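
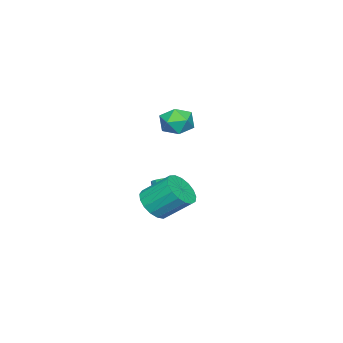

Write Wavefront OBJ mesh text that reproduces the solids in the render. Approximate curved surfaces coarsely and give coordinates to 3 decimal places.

v 3.28 2.198 -0.428
v 3.681 1.674 0.269
v 3.422 2.957 1.384
v 3.02 3.482 0.688
v 4.034 1.904 0.087
v 3.775 3.187 1.202
v 4.215 2.201 -0.213
v 3.956 3.484 0.902
v 4.182 2.498 -0.563
v 3.923 3.781 0.553
v 3.941 2.726 -0.881
v 3.682 4.009 0.235
v 3.55 2.833 -1.095
v 3.29 4.116 0.02
v 3.096 2.795 -1.157
v 2.837 4.078 -0.041
v 2.684 2.62 -1.052
v 2.425 3.904 0.064
v 2.409 2.349 -0.803
v 2.15 3.632 0.312
v 2.333 2.043 -0.469
v 2.074 3.326 0.647
v 2.474 1.773 -0.125
v 2.215 3.056 0.99
v 2.8 1.6 0.149
v 2.541 2.883 1.265
v 3.235 1.564 0.291
v 2.976 2.847 1.407
v 1.197 1.886 -1.44
v 1.767 1.756 -1.234
v 1.154 1.125 0.066
v 0.583 1.254 -0.14
v 1.721 2.009 -1.133
v 1.108 1.378 0.167
v 1.571 2.237 -1.093
v 0.958 1.606 0.207
v 1.347 2.396 -1.121
v 0.734 1.764 0.179
v 1.093 2.453 -1.213
v 0.48 1.822 0.087
v 0.86 2.398 -1.35
v 0.247 1.767 -0.05
v 0.693 2.242 -1.504
v 0.08 1.611 -0.204
v 0.626 2.015 -1.646
v 0.013 1.384 -0.346
v 0.672 1.762 -1.747
v 0.059 1.131 -0.447
v 0.822 1.534 -1.787
v 0.209 0.903 -0.487
v 1.046 1.376 -1.759
v 0.433 0.744 -0.459
v 1.3 1.318 -1.667
v 0.687 0.687 -0.367
v 1.533 1.373 -1.53
v 0.92 0.742 -0.23
v 1.7 1.529 -1.376
v 1.087 0.898 -0.076
v -3.607 0.238 2.063
v -3.256 0.7 2.837
v -2.184 -0.34 1.763
v -1.833 0.122 2.537
v -2.439 -0.622 2.652
v -3.319 -0.265 2.838
v -2.121 0.625 1.762
v -3.001 0.982 1.948
v -2.338 0.94 2.651
v -2.535 0.169 3.201
v -2.905 0.191 1.399
v -3.102 -0.58 1.949
f 2 1 5
f 2 5 3
f 3 5 6
f 3 6 4
f 5 1 7
f 5 7 6
f 6 7 8
f 6 8 4
f 7 1 9
f 7 9 8
f 8 9 10
f 8 10 4
f 9 1 11
f 9 11 10
f 10 11 12
f 10 12 4
f 11 1 13
f 11 13 12
f 12 13 14
f 12 14 4
f 13 1 15
f 13 15 14
f 14 15 16
f 14 16 4
f 15 1 17
f 15 17 16
f 16 17 18
f 16 18 4
f 17 1 19
f 17 19 18
f 18 19 20
f 18 20 4
f 19 1 21
f 19 21 20
f 20 21 22
f 20 22 4
f 21 1 23
f 21 23 22
f 22 23 24
f 22 24 4
f 23 1 25
f 23 25 24
f 24 25 26
f 24 26 4
f 25 1 27
f 25 27 26
f 26 27 28
f 26 28 4
f 27 1 2
f 27 2 28
f 28 2 3
f 28 3 4
f 30 29 33
f 30 33 31
f 31 33 34
f 31 34 32
f 33 29 35
f 33 35 34
f 34 35 36
f 34 36 32
f 35 29 37
f 35 37 36
f 36 37 38
f 36 38 32
f 37 29 39
f 37 39 38
f 38 39 40
f 38 40 32
f 39 29 41
f 39 41 40
f 40 41 42
f 40 42 32
f 41 29 43
f 41 43 42
f 42 43 44
f 42 44 32
f 43 29 45
f 43 45 44
f 44 45 46
f 44 46 32
f 45 29 47
f 45 47 46
f 46 47 48
f 46 48 32
f 47 29 49
f 47 49 48
f 48 49 50
f 48 50 32
f 49 29 51
f 49 51 50
f 50 51 52
f 50 52 32
f 51 29 53
f 51 53 52
f 52 53 54
f 52 54 32
f 53 29 55
f 53 55 54
f 54 55 56
f 54 56 32
f 55 29 57
f 55 57 56
f 56 57 58
f 56 58 32
f 57 29 30
f 57 30 58
f 58 30 31
f 58 31 32
f 59 70 64
f 59 64 60
f 59 60 66
f 59 66 69
f 59 69 70
f 60 64 68
f 64 70 63
f 70 69 61
f 69 66 65
f 66 60 67
f 62 68 63
f 62 63 61
f 62 61 65
f 62 65 67
f 62 67 68
f 63 68 64
f 61 63 70
f 65 61 69
f 67 65 66
f 68 67 60



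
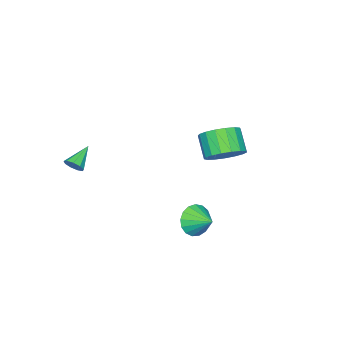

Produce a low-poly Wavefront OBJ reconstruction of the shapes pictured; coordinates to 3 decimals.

v -1.492 1.395 1.792
v -0.506 1.24 2.256
v -1.143 0.41 3.331
v -2.128 0.565 2.868
v -0.687 1.677 2.487
v -1.323 0.848 3.562
v -1.052 2.05 2.558
v -1.688 1.22 3.634
v -1.517 2.273 2.455
v -2.154 1.443 3.53
v -1.977 2.294 2.199
v -2.613 1.465 3.274
v -2.326 2.11 1.85
v -2.962 1.28 2.926
v -2.483 1.761 1.488
v -3.12 0.932 2.564
v -2.414 1.329 1.196
v -3.05 0.499 2.271
v -2.133 0.912 1.04
v -2.769 0.082 2.116
v -1.705 0.605 1.057
v -2.342 -0.224 2.132
v -1.229 0.48 1.242
v -1.865 -0.35 2.317
v -0.812 0.563 1.553
v -1.449 -0.266 2.628
v -0.552 0.838 1.919
v -1.188 0.008 2.994
v 3.317 2.989 0.417
v 3.888 3.195 -0.301
v 3.523 4.111 0.903
v 3.484 3.331 -0.443
v 3.041 3.389 -0.388
v 2.661 3.355 -0.149
v 2.432 3.238 0.22
v 2.405 3.063 0.633
v 2.587 2.871 0.997
v 2.936 2.707 1.229
v 3.373 2.607 1.274
v 3.796 2.595 1.122
v 4.11 2.673 0.809
v 4.242 2.823 0.406
v 4.162 3.012 0.006
v 4.319 -3.596 2.207
v 4.612 -3.776 2.662
v 3.101 -3.644 2.973
v 4.595 -3.387 2.66
v 4.45 -3.095 2.447
v 4.243 -3.037 2.121
v 4.072 -3.241 1.836
v 4.017 -3.611 1.724
v 4.103 -3.973 1.839
v 4.291 -4.159 2.126
v 4.492 -4.081 2.451
f 2 1 5
f 2 5 3
f 3 5 6
f 3 6 4
f 5 1 7
f 5 7 6
f 6 7 8
f 6 8 4
f 7 1 9
f 7 9 8
f 8 9 10
f 8 10 4
f 9 1 11
f 9 11 10
f 10 11 12
f 10 12 4
f 11 1 13
f 11 13 12
f 12 13 14
f 12 14 4
f 13 1 15
f 13 15 14
f 14 15 16
f 14 16 4
f 15 1 17
f 15 17 16
f 16 17 18
f 16 18 4
f 17 1 19
f 17 19 18
f 18 19 20
f 18 20 4
f 19 1 21
f 19 21 20
f 20 21 22
f 20 22 4
f 21 1 23
f 21 23 22
f 22 23 24
f 22 24 4
f 23 1 25
f 23 25 24
f 24 25 26
f 24 26 4
f 25 1 27
f 25 27 26
f 26 27 28
f 26 28 4
f 27 1 2
f 27 2 28
f 28 2 3
f 28 3 4
f 30 29 32
f 30 32 31
f 32 29 33
f 32 33 31
f 33 29 34
f 33 34 31
f 34 29 35
f 34 35 31
f 35 29 36
f 35 36 31
f 36 29 37
f 36 37 31
f 37 29 38
f 37 38 31
f 38 29 39
f 38 39 31
f 39 29 40
f 39 40 31
f 40 29 41
f 40 41 31
f 41 29 42
f 41 42 31
f 42 29 43
f 42 43 31
f 43 29 30
f 43 30 31
f 45 44 47
f 45 47 46
f 47 44 48
f 47 48 46
f 48 44 49
f 48 49 46
f 49 44 50
f 49 50 46
f 50 44 51
f 50 51 46
f 51 44 52
f 51 52 46
f 52 44 53
f 52 53 46
f 53 44 54
f 53 54 46
f 54 44 45
f 54 45 46



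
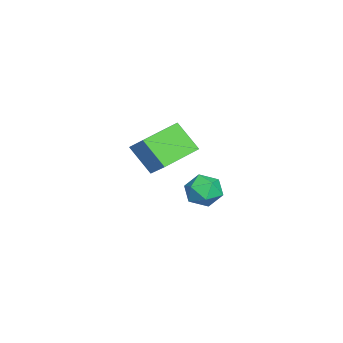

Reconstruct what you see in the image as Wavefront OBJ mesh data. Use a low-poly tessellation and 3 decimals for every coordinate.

v 0.966 0.529 -3.09
v 1.469 0.036 -3.064
v 0.171 -0.276 -2.956
v 0.674 -0.769 -2.93
v 0.606 -0.306 -2.403
v 1.098 0.191 -2.486
v 0.542 -0.431 -3.534
v 1.034 0.066 -3.617
v 1.207 -0.557 -3.338
v 1.247 -0.48 -2.639
v 0.393 0.24 -3.381
v 0.433 0.317 -2.682
v -3.713 -1.348 -3.876
v -4.114 -2.149 -2.853
v -3.026 -0.762 -3.147
v -3.428 -1.563 -2.125
v -2.512 -2.357 -4.195
v -2.914 -3.158 -3.173
v -1.826 -1.771 -3.467
v -2.227 -2.572 -2.444
f 1 12 6
f 1 6 2
f 1 2 8
f 1 8 11
f 1 11 12
f 2 6 10
f 6 12 5
f 12 11 3
f 11 8 7
f 8 2 9
f 4 10 5
f 4 5 3
f 4 3 7
f 4 7 9
f 4 9 10
f 5 10 6
f 3 5 12
f 7 3 11
f 9 7 8
f 10 9 2
f 14 16 13
f 17 14 13
f 13 16 15
f 15 17 13
f 14 20 16
f 18 14 17
f 18 20 14
f 16 20 15
f 19 17 15
f 15 20 19
f 19 18 17
f 20 18 19



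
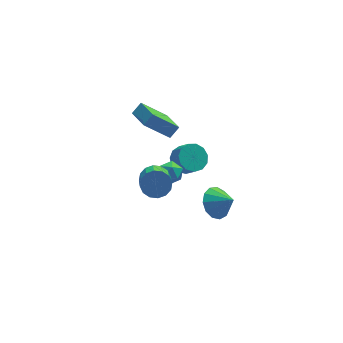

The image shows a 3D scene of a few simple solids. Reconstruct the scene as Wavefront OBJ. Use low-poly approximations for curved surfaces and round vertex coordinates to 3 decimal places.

v -0.596 2.165 -0.082
v -2.088 2.329 1.386
v -0.869 3.81 -0.543
v -2.361 3.974 0.925
v 0.001 2.426 0.495
v -1.491 2.59 1.963
v -0.272 4.071 0.034
v -1.764 4.235 1.502
v 1.221 -1.164 -3.425
v 1.916 -0.352 -3.364
v 1.999 -1.896 -2.535
v 1.507 -0.259 -2.93
v 1.008 -0.453 -2.654
v 0.576 -0.873 -2.622
v 0.35 -1.385 -2.845
v 0.399 -1.827 -3.252
v 0.71 -2.058 -3.714
v 1.183 -2.006 -4.084
v 1.668 -1.686 -4.245
v 2.011 -1.2 -4.145
v 2.104 -0.703 -3.817
v -2.86 -3.216 2.406
v -2.109 -3.068 2.798
v -2.389 -4.415 3.846
v -3.14 -4.564 3.454
v -2.407 -2.829 3.025
v -2.687 -4.176 4.074
v -2.826 -2.693 3.087
v -3.107 -4.04 4.136
v -3.255 -2.698 2.967
v -3.535 -4.045 4.015
v -3.577 -2.841 2.696
v -3.858 -4.189 3.744
v -3.708 -3.086 2.347
v -3.988 -4.433 3.395
v -3.611 -3.365 2.014
v -3.891 -4.712 3.062
v -3.313 -3.604 1.786
v -3.593 -4.951 2.835
v -2.893 -3.74 1.724
v -3.174 -5.087 2.773
v -2.465 -3.735 1.845
v -2.745 -5.082 2.893
v -2.142 -3.591 2.116
v -2.423 -4.939 3.164
v -2.012 -3.347 2.465
v -2.292 -4.694 3.513
v -1.828 -0.231 0.074
v -1.522 0.193 -0.544
v -1.078 -1.253 -0.256
v -0.772 -0.829 -0.874
v -0.592 -0.622 -0.112
v -1.055 0.01 0.092
v -1.545 -1.07 -0.892
v -2.008 -0.438 -0.688
v -1.346 -0.325 -1.141
v -0.758 -0.049 -0.659
v -1.842 -1.011 -0.141
v -1.254 -0.735 0.341
v -0.108 0.845 -0.96
v 0.637 1.388 -0.834
v 0.972 0.737 -0.014
v 0.228 0.195 -0.14
v 0.259 1.582 -0.527
v 0.595 0.931 0.294
v -0.235 1.541 -0.357
v 0.101 0.89 0.464
v -0.689 1.28 -0.378
v -0.353 0.629 0.442
v -0.958 0.881 -0.585
v -0.622 0.23 0.236
v -0.957 0.47 -0.911
v -0.622 -0.181 -0.09
v -0.687 0.179 -1.252
v -0.351 -0.472 -0.431
v -0.233 0.099 -1.501
v 0.103 -0.552 -0.68
v 0.261 0.256 -1.578
v 0.597 -0.395 -0.758
v 0.638 0.601 -1.459
v 0.973 -0.05 -0.639
v 0.778 1.023 -1.182
v 1.113 0.372 -0.361
f 2 4 1
f 5 2 1
f 1 4 3
f 3 5 1
f 2 8 4
f 6 2 5
f 6 8 2
f 4 8 3
f 7 5 3
f 3 8 7
f 7 6 5
f 8 6 7
f 10 9 12
f 10 12 11
f 12 9 13
f 12 13 11
f 13 9 14
f 13 14 11
f 14 9 15
f 14 15 11
f 15 9 16
f 15 16 11
f 16 9 17
f 16 17 11
f 17 9 18
f 17 18 11
f 18 9 19
f 18 19 11
f 19 9 20
f 19 20 11
f 20 9 21
f 20 21 11
f 21 9 10
f 21 10 11
f 23 22 26
f 23 26 24
f 24 26 27
f 24 27 25
f 26 22 28
f 26 28 27
f 27 28 29
f 27 29 25
f 28 22 30
f 28 30 29
f 29 30 31
f 29 31 25
f 30 22 32
f 30 32 31
f 31 32 33
f 31 33 25
f 32 22 34
f 32 34 33
f 33 34 35
f 33 35 25
f 34 22 36
f 34 36 35
f 35 36 37
f 35 37 25
f 36 22 38
f 36 38 37
f 37 38 39
f 37 39 25
f 38 22 40
f 38 40 39
f 39 40 41
f 39 41 25
f 40 22 42
f 40 42 41
f 41 42 43
f 41 43 25
f 42 22 44
f 42 44 43
f 43 44 45
f 43 45 25
f 44 22 46
f 44 46 45
f 45 46 47
f 45 47 25
f 46 22 23
f 46 23 47
f 47 23 24
f 47 24 25
f 48 59 53
f 48 53 49
f 48 49 55
f 48 55 58
f 48 58 59
f 49 53 57
f 53 59 52
f 59 58 50
f 58 55 54
f 55 49 56
f 51 57 52
f 51 52 50
f 51 50 54
f 51 54 56
f 51 56 57
f 52 57 53
f 50 52 59
f 54 50 58
f 56 54 55
f 57 56 49
f 61 60 64
f 61 64 62
f 62 64 65
f 62 65 63
f 64 60 66
f 64 66 65
f 65 66 67
f 65 67 63
f 66 60 68
f 66 68 67
f 67 68 69
f 67 69 63
f 68 60 70
f 68 70 69
f 69 70 71
f 69 71 63
f 70 60 72
f 70 72 71
f 71 72 73
f 71 73 63
f 72 60 74
f 72 74 73
f 73 74 75
f 73 75 63
f 74 60 76
f 74 76 75
f 75 76 77
f 75 77 63
f 76 60 78
f 76 78 77
f 77 78 79
f 77 79 63
f 78 60 80
f 78 80 79
f 79 80 81
f 79 81 63
f 80 60 82
f 80 82 81
f 81 82 83
f 81 83 63
f 82 60 61
f 82 61 83
f 83 61 62
f 83 62 63



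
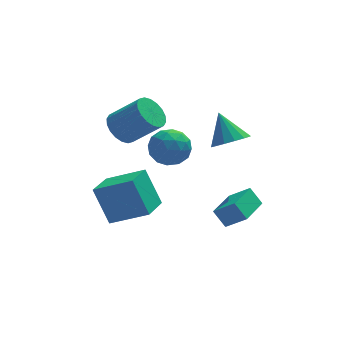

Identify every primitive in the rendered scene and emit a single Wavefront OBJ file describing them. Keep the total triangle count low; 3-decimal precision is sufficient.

v -1.017 2.378 1.543
v -0.687 1.814 0.719
v -1.473 0.946 2.341
v -1.143 0.382 1.517
v -0.446 0.884 2.124
v -0.164 1.769 1.63
v -1.996 0.991 1.43
v -1.714 1.876 0.936
v -1.292 0.957 0.649
v -0.334 0.89 1.078
v -1.826 1.87 1.982
v -0.868 1.803 2.411
v -0.812 2.221 1.061
v -1.348 0.539 1.999
v -0.939 0.834 2.355
v -0.745 0.502 1.871
v -0.504 2.195 1.597
v -0.311 1.863 1.112
v -0.169 1.317 1.938
v -1.849 0.897 1.948
v -1.656 0.565 1.463
v -1.415 2.258 1.189
v -1.221 1.926 0.705
v -1.991 1.443 1.122
v -0.974 1.386 0.536
v -1.242 0.545 1.005
v -1.743 0.903 0.953
v -1.577 1.423 0.663
v -0.411 1.347 0.788
v -0.679 0.506 1.257
v -0.269 0.801 1.613
v -0.103 1.321 1.323
v -0.766 0.843 0.747
v -1.481 2.254 1.803
v -1.749 1.413 2.272
v -2.057 1.439 1.737
v -1.891 1.959 1.447
v -0.918 2.215 2.055
v -1.186 1.374 2.524
v -0.583 1.337 2.397
v -0.417 1.857 2.107
v -1.394 1.917 2.313
v 0.432 -0.862 -1.372
v 1.279 -1.347 -0.591
v 1.477 0.612 -1.59
v 2.324 0.127 -0.809
v 0.896 -1.307 -2.151
v 1.743 -1.792 -1.37
v 1.941 0.167 -2.369
v 2.788 -0.318 -1.588
v 1.984 2.589 0.643
v 2.454 1.983 1.237
v 1.616 3.611 1.977
v 2.802 2.31 1.083
v 2.931 2.711 0.81
v 2.806 3.08 0.493
v 2.461 3.317 0.216
v 1.988 3.359 0.054
v 1.513 3.195 0.049
v 1.165 2.868 0.204
v 1.036 2.466 0.476
v 1.161 2.098 0.793
v 1.506 1.86 1.07
v 1.979 1.818 1.233
v -2.285 -0.061 -1.795
v -2.877 0.78 -0.045
v -3.969 0.661 -2.713
v -4.562 1.503 -0.963
v -1.458 1.357 -2.197
v -2.051 2.199 -0.447
v -3.143 2.08 -3.115
v -3.735 2.921 -1.365
v -2.927 3.468 1.607
v -2.245 3.774 1.055
v -0.93 3.199 2.36
v -1.613 2.892 2.913
v -2.331 4.105 1.287
v -1.016 3.53 2.593
v -2.535 4.31 1.583
v -1.22 3.735 2.889
v -2.817 4.348 1.884
v -1.502 3.773 3.19
v -3.121 4.212 2.13
v -1.806 3.637 3.435
v -3.386 3.928 2.272
v -2.071 3.353 3.578
v -3.561 3.553 2.283
v -2.246 2.978 3.588
v -3.61 3.161 2.16
v -2.295 2.586 3.465
v -3.524 2.83 1.927
v -2.209 2.255 3.233
v -3.32 2.625 1.631
v -2.005 2.05 2.937
v -3.038 2.587 1.33
v -1.723 2.012 2.636
v -2.734 2.723 1.085
v -1.419 2.148 2.39
v -2.469 3.007 0.942
v -1.154 2.432 2.248
v -2.294 3.382 0.932
v -0.979 2.807 2.237
f 1 38 17
f 38 12 41
f 17 41 6
f 38 41 17
f 1 17 13
f 17 6 18
f 13 18 2
f 17 18 13
f 1 13 22
f 13 2 23
f 22 23 8
f 13 23 22
f 1 22 34
f 22 8 37
f 34 37 11
f 22 37 34
f 1 34 38
f 34 11 42
f 38 42 12
f 34 42 38
f 2 18 29
f 18 6 32
f 29 32 10
f 18 32 29
f 6 41 19
f 41 12 40
f 19 40 5
f 41 40 19
f 12 42 39
f 42 11 35
f 39 35 3
f 42 35 39
f 11 37 36
f 37 8 24
f 36 24 7
f 37 24 36
f 8 23 28
f 23 2 25
f 28 25 9
f 23 25 28
f 4 30 16
f 30 10 31
f 16 31 5
f 30 31 16
f 4 16 14
f 16 5 15
f 14 15 3
f 16 15 14
f 4 14 21
f 14 3 20
f 21 20 7
f 14 20 21
f 4 21 26
f 21 7 27
f 26 27 9
f 21 27 26
f 4 26 30
f 26 9 33
f 30 33 10
f 26 33 30
f 5 31 19
f 31 10 32
f 19 32 6
f 31 32 19
f 3 15 39
f 15 5 40
f 39 40 12
f 15 40 39
f 7 20 36
f 20 3 35
f 36 35 11
f 20 35 36
f 9 27 28
f 27 7 24
f 28 24 8
f 27 24 28
f 10 33 29
f 33 9 25
f 29 25 2
f 33 25 29
f 44 46 43
f 47 44 43
f 43 46 45
f 45 47 43
f 44 50 46
f 48 44 47
f 48 50 44
f 46 50 45
f 49 47 45
f 45 50 49
f 49 48 47
f 50 48 49
f 52 51 54
f 52 54 53
f 54 51 55
f 54 55 53
f 55 51 56
f 55 56 53
f 56 51 57
f 56 57 53
f 57 51 58
f 57 58 53
f 58 51 59
f 58 59 53
f 59 51 60
f 59 60 53
f 60 51 61
f 60 61 53
f 61 51 62
f 61 62 53
f 62 51 63
f 62 63 53
f 63 51 64
f 63 64 53
f 64 51 52
f 64 52 53
f 66 68 65
f 69 66 65
f 65 68 67
f 67 69 65
f 66 72 68
f 70 66 69
f 70 72 66
f 68 72 67
f 71 69 67
f 67 72 71
f 71 70 69
f 72 70 71
f 74 73 77
f 74 77 75
f 75 77 78
f 75 78 76
f 77 73 79
f 77 79 78
f 78 79 80
f 78 80 76
f 79 73 81
f 79 81 80
f 80 81 82
f 80 82 76
f 81 73 83
f 81 83 82
f 82 83 84
f 82 84 76
f 83 73 85
f 83 85 84
f 84 85 86
f 84 86 76
f 85 73 87
f 85 87 86
f 86 87 88
f 86 88 76
f 87 73 89
f 87 89 88
f 88 89 90
f 88 90 76
f 89 73 91
f 89 91 90
f 90 91 92
f 90 92 76
f 91 73 93
f 91 93 92
f 92 93 94
f 92 94 76
f 93 73 95
f 93 95 94
f 94 95 96
f 94 96 76
f 95 73 97
f 95 97 96
f 96 97 98
f 96 98 76
f 97 73 99
f 97 99 98
f 98 99 100
f 98 100 76
f 99 73 101
f 99 101 100
f 100 101 102
f 100 102 76
f 101 73 74
f 101 74 102
f 102 74 75
f 102 75 76



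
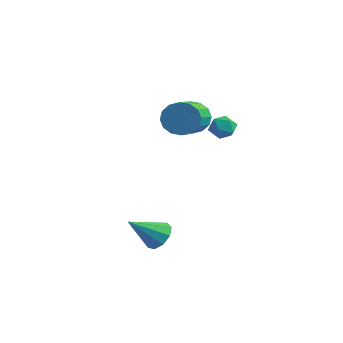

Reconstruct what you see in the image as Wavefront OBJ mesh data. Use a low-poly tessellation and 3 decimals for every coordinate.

v -2.076 2.839 -0.857
v -1.675 2.508 -0.5
v -2.845 2.572 -0.24
v -2.444 2.241 0.117
v -2.412 2.871 0.107
v -1.937 3.036 -0.274
v -2.583 2.044 -0.466
v -2.108 2.209 -0.847
v -1.988 2.017 -0.258
v -1.882 2.528 0.096
v -2.638 2.552 -0.836
v -2.532 3.063 -0.482
v -3.278 1.831 0.082
v -2.738 1.889 -0.519
v -1.842 0.347 0.137
v -2.382 0.289 0.738
v -2.576 2.116 -0.206
v -1.681 0.574 0.45
v -2.603 2.267 0.185
v -1.707 0.725 0.841
v -2.81 2.301 0.548
v -1.914 0.759 1.203
v -3.143 2.209 0.786
v -2.247 0.667 1.442
v -3.512 2.016 0.835
v -2.616 0.474 1.491
v -3.818 1.773 0.683
v -2.922 0.231 1.339
v -3.979 1.546 0.37
v -3.084 0.004 1.026
v -3.953 1.395 -0.021
v -3.057 -0.147 0.635
v -3.746 1.361 -0.383
v -2.85 -0.181 0.272
v -3.413 1.453 -0.622
v -2.517 -0.089 0.034
v -3.044 1.646 -0.671
v -2.148 0.104 -0.015
v -1.273 -2.026 -4.388
v -0.687 -2.395 -4.487
v -1.807 -3.134 -3.412
v -0.632 -2.096 -4.117
v -0.877 -1.764 -3.874
v -1.307 -1.555 -3.871
v -1.722 -1.566 -4.11
v -1.927 -1.792 -4.479
v -1.826 -2.128 -4.805
v -1.467 -2.416 -4.936
v -1.017 -2.521 -4.81
f 1 12 6
f 1 6 2
f 1 2 8
f 1 8 11
f 1 11 12
f 2 6 10
f 6 12 5
f 12 11 3
f 11 8 7
f 8 2 9
f 4 10 5
f 4 5 3
f 4 3 7
f 4 7 9
f 4 9 10
f 5 10 6
f 3 5 12
f 7 3 11
f 9 7 8
f 10 9 2
f 14 13 17
f 14 17 15
f 15 17 18
f 15 18 16
f 17 13 19
f 17 19 18
f 18 19 20
f 18 20 16
f 19 13 21
f 19 21 20
f 20 21 22
f 20 22 16
f 21 13 23
f 21 23 22
f 22 23 24
f 22 24 16
f 23 13 25
f 23 25 24
f 24 25 26
f 24 26 16
f 25 13 27
f 25 27 26
f 26 27 28
f 26 28 16
f 27 13 29
f 27 29 28
f 28 29 30
f 28 30 16
f 29 13 31
f 29 31 30
f 30 31 32
f 30 32 16
f 31 13 33
f 31 33 32
f 32 33 34
f 32 34 16
f 33 13 35
f 33 35 34
f 34 35 36
f 34 36 16
f 35 13 37
f 35 37 36
f 36 37 38
f 36 38 16
f 37 13 14
f 37 14 38
f 38 14 15
f 38 15 16
f 40 39 42
f 40 42 41
f 42 39 43
f 42 43 41
f 43 39 44
f 43 44 41
f 44 39 45
f 44 45 41
f 45 39 46
f 45 46 41
f 46 39 47
f 46 47 41
f 47 39 48
f 47 48 41
f 48 39 49
f 48 49 41
f 49 39 40
f 49 40 41



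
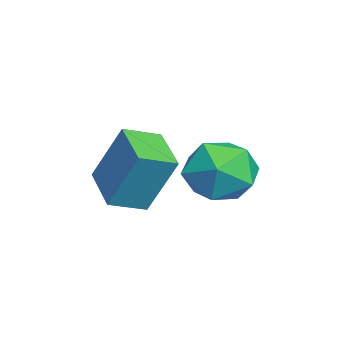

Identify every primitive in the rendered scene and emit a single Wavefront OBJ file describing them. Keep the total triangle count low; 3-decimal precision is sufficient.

v -1.786 -2.534 -0.323
v -1.577 -1.786 1.301
v -2.212 -1.633 -0.683
v -2.003 -0.885 0.941
v -0.497 -2.075 -0.701
v -0.288 -1.327 0.923
v -0.923 -1.174 -1.061
v -0.714 -0.426 0.563
v -3.144 1.471 -0.667
v -2.572 1.162 0.212
v -2.888 -0.122 -1.392
v -2.316 -0.431 -0.513
v -3.394 -0.265 -0.433
v -3.552 0.719 0.015
v -1.908 0.321 -1.195
v -2.066 1.305 -0.747
v -1.808 0.452 -0.114
v -2.726 0.09 0.357
v -2.734 0.95 -1.537
v -3.652 0.588 -1.066
f 2 4 1
f 5 2 1
f 1 4 3
f 3 5 1
f 2 8 4
f 6 2 5
f 6 8 2
f 4 8 3
f 7 5 3
f 3 8 7
f 7 6 5
f 8 6 7
f 9 20 14
f 9 14 10
f 9 10 16
f 9 16 19
f 9 19 20
f 10 14 18
f 14 20 13
f 20 19 11
f 19 16 15
f 16 10 17
f 12 18 13
f 12 13 11
f 12 11 15
f 12 15 17
f 12 17 18
f 13 18 14
f 11 13 20
f 15 11 19
f 17 15 16
f 18 17 10



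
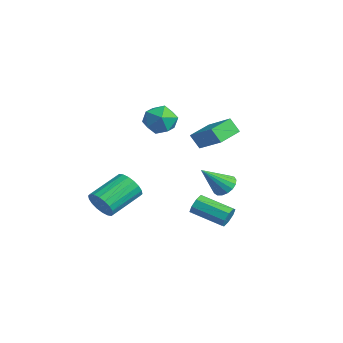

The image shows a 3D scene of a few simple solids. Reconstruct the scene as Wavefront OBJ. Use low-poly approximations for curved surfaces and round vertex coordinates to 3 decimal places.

v 0.69 3.471 -2.519
v 1.436 3.249 -2.703
v 0.63 2.029 -1.021
v 1.484 3.522 -2.438
v 1.35 3.783 -2.192
v 1.065 3.973 -2.021
v 0.694 4.047 -1.964
v 0.322 3.99 -2.034
v 0.034 3.814 -2.215
v -0.104 3.559 -2.466
v -0.059 3.284 -2.728
v 0.157 3.052 -2.943
v 0.495 2.916 -3.061
v 0.877 2.907 -3.054
v 1.217 3.027 -2.925
v 4.34 1.729 -2.872
v 4.721 1.535 -2.33
v 3.241 0.376 -1.707
v 2.86 0.571 -2.248
v 4.428 1.962 -2.228
v 2.949 0.804 -1.605
v 4.084 2.254 -2.503
v 2.605 1.095 -1.88
v 3.89 2.238 -2.994
v 2.41 1.079 -2.37
v 3.959 1.924 -3.413
v 2.479 0.765 -2.79
v 4.251 1.496 -3.515
v 2.772 0.338 -2.892
v 4.595 1.205 -3.24
v 3.116 0.046 -2.617
v 4.79 1.221 -2.75
v 3.31 0.062 -2.126
v -0.708 2.641 -0.05
v -1.17 2.29 0.825
v -1.286 4.106 0.233
v -1.748 3.755 1.108
v 0.928 3.085 0.992
v 0.466 2.734 1.867
v 0.35 4.55 1.275
v -0.112 4.199 2.15
v 0.564 -3.901 -2.35
v 0.954 -4.164 -1.536
v 0.466 -2.221 -0.676
v 0.076 -1.959 -1.49
v 1.275 -3.992 -1.742
v 0.787 -2.05 -0.882
v 1.455 -3.802 -2.069
v 0.967 -1.86 -1.208
v 1.459 -3.632 -2.451
v 0.971 -1.69 -1.59
v 1.285 -3.515 -2.813
v 0.798 -1.573 -1.952
v 0.969 -3.475 -3.084
v 0.481 -1.532 -2.223
v 0.572 -3.519 -3.209
v 0.085 -1.576 -2.348
v 0.174 -3.639 -3.164
v -0.314 -1.696 -2.304
v -0.147 -3.81 -2.958
v -0.635 -1.868 -2.098
v -0.327 -4 -2.632
v -0.815 -2.058 -1.771
v -0.331 -4.17 -2.25
v -0.819 -2.228 -1.389
v -0.158 -4.287 -1.888
v -0.645 -2.345 -1.027
v 0.159 -4.328 -1.617
v -0.329 -2.385 -0.756
v 0.555 -4.284 -1.492
v 0.068 -2.341 -0.631
v -1.385 1.335 2.727
v -0.832 1.161 1.788
v -1.168 -0.381 3.172
v -0.615 -0.555 2.233
v -0.168 0.063 3.03
v -0.302 1.124 2.755
v -1.698 -0.344 2.205
v -1.832 0.717 1.93
v -1.026 0.124 1.465
v -0.08 0.376 1.975
v -1.92 0.404 2.985
v -0.974 0.656 3.495
f 2 1 4
f 2 4 3
f 4 1 5
f 4 5 3
f 5 1 6
f 5 6 3
f 6 1 7
f 6 7 3
f 7 1 8
f 7 8 3
f 8 1 9
f 8 9 3
f 9 1 10
f 9 10 3
f 10 1 11
f 10 11 3
f 11 1 12
f 11 12 3
f 12 1 13
f 12 13 3
f 13 1 14
f 13 14 3
f 14 1 15
f 14 15 3
f 15 1 2
f 15 2 3
f 17 16 20
f 17 20 18
f 18 20 21
f 18 21 19
f 20 16 22
f 20 22 21
f 21 22 23
f 21 23 19
f 22 16 24
f 22 24 23
f 23 24 25
f 23 25 19
f 24 16 26
f 24 26 25
f 25 26 27
f 25 27 19
f 26 16 28
f 26 28 27
f 27 28 29
f 27 29 19
f 28 16 30
f 28 30 29
f 29 30 31
f 29 31 19
f 30 16 32
f 30 32 31
f 31 32 33
f 31 33 19
f 32 16 17
f 32 17 33
f 33 17 18
f 33 18 19
f 35 37 34
f 38 35 34
f 34 37 36
f 36 38 34
f 35 41 37
f 39 35 38
f 39 41 35
f 37 41 36
f 40 38 36
f 36 41 40
f 40 39 38
f 41 39 40
f 43 42 46
f 43 46 44
f 44 46 47
f 44 47 45
f 46 42 48
f 46 48 47
f 47 48 49
f 47 49 45
f 48 42 50
f 48 50 49
f 49 50 51
f 49 51 45
f 50 42 52
f 50 52 51
f 51 52 53
f 51 53 45
f 52 42 54
f 52 54 53
f 53 54 55
f 53 55 45
f 54 42 56
f 54 56 55
f 55 56 57
f 55 57 45
f 56 42 58
f 56 58 57
f 57 58 59
f 57 59 45
f 58 42 60
f 58 60 59
f 59 60 61
f 59 61 45
f 60 42 62
f 60 62 61
f 61 62 63
f 61 63 45
f 62 42 64
f 62 64 63
f 63 64 65
f 63 65 45
f 64 42 66
f 64 66 65
f 65 66 67
f 65 67 45
f 66 42 68
f 66 68 67
f 67 68 69
f 67 69 45
f 68 42 70
f 68 70 69
f 69 70 71
f 69 71 45
f 70 42 43
f 70 43 71
f 71 43 44
f 71 44 45
f 72 83 77
f 72 77 73
f 72 73 79
f 72 79 82
f 72 82 83
f 73 77 81
f 77 83 76
f 83 82 74
f 82 79 78
f 79 73 80
f 75 81 76
f 75 76 74
f 75 74 78
f 75 78 80
f 75 80 81
f 76 81 77
f 74 76 83
f 78 74 82
f 80 78 79
f 81 80 73



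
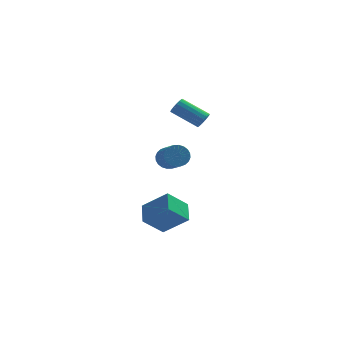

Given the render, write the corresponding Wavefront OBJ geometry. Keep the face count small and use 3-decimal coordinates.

v -3.423 -0.12 0.221
v -3.016 -0.323 -0.337
v -2.65 -1.564 0.381
v -3.057 -1.36 0.939
v -2.83 -0.179 -0.184
v -2.464 -1.42 0.535
v -2.735 -0.026 0.032
v -2.368 -1.267 0.75
v -2.744 0.113 0.276
v -2.378 -1.128 0.995
v -2.857 0.216 0.512
v -2.49 -1.025 1.23
v -3.055 0.268 0.703
v -2.689 -0.972 1.422
v -3.31 0.261 0.821
v -2.944 -0.979 1.54
v -3.582 0.197 0.848
v -3.216 -1.044 1.566
v -3.83 0.084 0.779
v -3.464 -1.157 1.497
v -4.016 -0.06 0.625
v -3.65 -1.301 1.344
v -4.112 -0.213 0.41
v -3.745 -1.454 1.128
v -4.102 -0.352 0.165
v -3.736 -1.593 0.884
v -3.99 -0.455 -0.07
v -3.623 -1.696 0.648
v -3.791 -0.508 -0.262
v -3.425 -1.748 0.457
v -3.536 -0.501 -0.38
v -3.17 -1.741 0.339
v -3.264 -0.436 -0.406
v -2.898 -1.677 0.312
v -4.838 -1.312 -3.822
v -4.83 -0.086 -3.28
v -3.752 -0.847 -4.887
v -3.745 0.379 -4.345
v -3.515 -1.819 -2.695
v -3.508 -0.593 -2.153
v -2.43 -1.354 -3.76
v -2.422 -0.128 -3.218
v -1.556 0.791 2.513
v -1.292 0.725 2.98
v -2.681 1.363 3.854
v -2.944 1.429 3.387
v -1.229 0.965 2.906
v -2.617 1.603 3.78
v -1.24 1.164 2.743
v -2.628 1.802 3.616
v -1.324 1.278 2.526
v -2.712 1.916 3.4
v -1.46 1.281 2.307
v -2.849 1.919 3.18
v -1.619 1.171 2.135
v -3.007 1.809 3.008
v -1.763 0.974 2.05
v -3.152 1.612 2.923
v -1.86 0.736 2.07
v -3.248 1.374 2.944
v -1.887 0.509 2.193
v -3.275 1.147 3.066
v -1.838 0.348 2.388
v -3.226 0.986 3.262
v -1.724 0.288 2.613
v -3.113 0.926 3.486
v -1.572 0.343 2.814
v -2.961 0.981 3.688
v -1.416 0.501 2.947
v -2.805 1.139 3.82
f 2 1 5
f 2 5 3
f 3 5 6
f 3 6 4
f 5 1 7
f 5 7 6
f 6 7 8
f 6 8 4
f 7 1 9
f 7 9 8
f 8 9 10
f 8 10 4
f 9 1 11
f 9 11 10
f 10 11 12
f 10 12 4
f 11 1 13
f 11 13 12
f 12 13 14
f 12 14 4
f 13 1 15
f 13 15 14
f 14 15 16
f 14 16 4
f 15 1 17
f 15 17 16
f 16 17 18
f 16 18 4
f 17 1 19
f 17 19 18
f 18 19 20
f 18 20 4
f 19 1 21
f 19 21 20
f 20 21 22
f 20 22 4
f 21 1 23
f 21 23 22
f 22 23 24
f 22 24 4
f 23 1 25
f 23 25 24
f 24 25 26
f 24 26 4
f 25 1 27
f 25 27 26
f 26 27 28
f 26 28 4
f 27 1 29
f 27 29 28
f 28 29 30
f 28 30 4
f 29 1 31
f 29 31 30
f 30 31 32
f 30 32 4
f 31 1 33
f 31 33 32
f 32 33 34
f 32 34 4
f 33 1 2
f 33 2 34
f 34 2 3
f 34 3 4
f 36 38 35
f 39 36 35
f 35 38 37
f 37 39 35
f 36 42 38
f 40 36 39
f 40 42 36
f 38 42 37
f 41 39 37
f 37 42 41
f 41 40 39
f 42 40 41
f 44 43 47
f 44 47 45
f 45 47 48
f 45 48 46
f 47 43 49
f 47 49 48
f 48 49 50
f 48 50 46
f 49 43 51
f 49 51 50
f 50 51 52
f 50 52 46
f 51 43 53
f 51 53 52
f 52 53 54
f 52 54 46
f 53 43 55
f 53 55 54
f 54 55 56
f 54 56 46
f 55 43 57
f 55 57 56
f 56 57 58
f 56 58 46
f 57 43 59
f 57 59 58
f 58 59 60
f 58 60 46
f 59 43 61
f 59 61 60
f 60 61 62
f 60 62 46
f 61 43 63
f 61 63 62
f 62 63 64
f 62 64 46
f 63 43 65
f 63 65 64
f 64 65 66
f 64 66 46
f 65 43 67
f 65 67 66
f 66 67 68
f 66 68 46
f 67 43 69
f 67 69 68
f 68 69 70
f 68 70 46
f 69 43 44
f 69 44 70
f 70 44 45
f 70 45 46



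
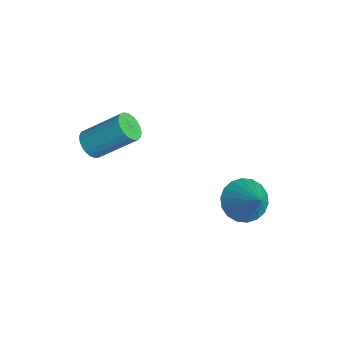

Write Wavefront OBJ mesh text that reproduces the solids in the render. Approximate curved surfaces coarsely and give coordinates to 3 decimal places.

v 0.567 2.288 -1.135
v 1.071 2.988 -1.699
v 1.873 2.452 0.235
v 0.781 3.244 -1.453
v 0.448 3.311 -1.145
v 0.14 3.175 -0.834
v -0.084 2.864 -0.583
v -0.18 2.438 -0.442
v -0.127 1.983 -0.438
v 0.064 1.588 -0.572
v 0.354 1.332 -0.817
v 0.686 1.265 -1.126
v 0.995 1.4 -1.436
v 1.219 1.712 -1.687
v 1.314 2.137 -1.829
v 1.261 2.593 -1.833
v -3.343 -2.921 0.565
v -2.802 -2.758 0.135
v -2.176 -1.276 1.485
v -2.717 -1.439 1.915
v -3.014 -2.579 0.037
v -2.388 -1.097 1.387
v -3.284 -2.458 0.03
v -2.658 -0.976 1.38
v -3.564 -2.418 0.115
v -2.938 -0.936 1.465
v -3.805 -2.465 0.278
v -3.179 -0.983 1.628
v -3.967 -2.59 0.491
v -3.341 -1.108 1.841
v -4.021 -2.773 0.717
v -3.395 -1.291 2.067
v -3.957 -2.981 0.916
v -3.331 -1.499 2.266
v -3.788 -3.179 1.055
v -3.162 -1.697 2.405
v -3.541 -3.332 1.109
v -2.915 -1.851 2.459
v -3.261 -3.415 1.069
v -2.634 -1.933 2.419
v -2.994 -3.411 0.942
v -2.368 -1.93 2.291
v -2.788 -3.323 0.749
v -2.162 -1.842 2.099
v -2.678 -3.166 0.525
v -2.052 -1.684 1.875
v -2.683 -2.966 0.308
v -2.057 -1.484 1.658
f 2 1 4
f 2 4 3
f 4 1 5
f 4 5 3
f 5 1 6
f 5 6 3
f 6 1 7
f 6 7 3
f 7 1 8
f 7 8 3
f 8 1 9
f 8 9 3
f 9 1 10
f 9 10 3
f 10 1 11
f 10 11 3
f 11 1 12
f 11 12 3
f 12 1 13
f 12 13 3
f 13 1 14
f 13 14 3
f 14 1 15
f 14 15 3
f 15 1 16
f 15 16 3
f 16 1 2
f 16 2 3
f 18 17 21
f 18 21 19
f 19 21 22
f 19 22 20
f 21 17 23
f 21 23 22
f 22 23 24
f 22 24 20
f 23 17 25
f 23 25 24
f 24 25 26
f 24 26 20
f 25 17 27
f 25 27 26
f 26 27 28
f 26 28 20
f 27 17 29
f 27 29 28
f 28 29 30
f 28 30 20
f 29 17 31
f 29 31 30
f 30 31 32
f 30 32 20
f 31 17 33
f 31 33 32
f 32 33 34
f 32 34 20
f 33 17 35
f 33 35 34
f 34 35 36
f 34 36 20
f 35 17 37
f 35 37 36
f 36 37 38
f 36 38 20
f 37 17 39
f 37 39 38
f 38 39 40
f 38 40 20
f 39 17 41
f 39 41 40
f 40 41 42
f 40 42 20
f 41 17 43
f 41 43 42
f 42 43 44
f 42 44 20
f 43 17 45
f 43 45 44
f 44 45 46
f 44 46 20
f 45 17 47
f 45 47 46
f 46 47 48
f 46 48 20
f 47 17 18
f 47 18 48
f 48 18 19
f 48 19 20



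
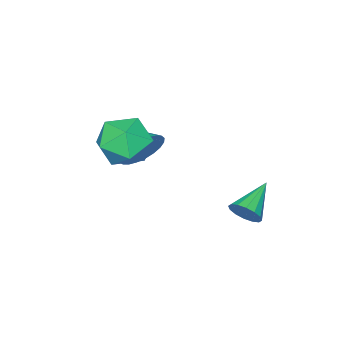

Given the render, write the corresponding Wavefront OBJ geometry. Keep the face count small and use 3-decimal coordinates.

v 4.193 -0.826 3.708
v 4.903 -1.471 2.938
v 2.617 -1.169 2.542
v 3.327 -1.814 1.772
v 3.075 -2.256 2.892
v 4.049 -2.044 3.613
v 3.471 -0.596 1.867
v 4.445 -0.384 2.588
v 4.457 -1.329 1.801
v 4.212 -2.355 2.434
v 3.308 -0.285 3.046
v 3.063 -1.311 3.679
v 2.192 -1.957 1.108
v 2.659 -1.679 1.971
v 1.948 -3.303 1.672
v 2.282 -1.578 2.05
v 1.892 -1.534 1.986
v 1.547 -1.555 1.788
v 1.301 -1.636 1.486
v 1.19 -1.767 1.126
v 1.232 -1.926 0.764
v 1.421 -2.091 0.454
v 1.726 -2.235 0.244
v 2.103 -2.336 0.165
v 2.493 -2.38 0.23
v 2.838 -2.359 0.428
v 3.084 -2.278 0.73
v 3.194 -2.147 1.089
v 3.152 -1.988 1.451
v 2.964 -1.823 1.761
v 1.061 2.253 -0.989
v 1.377 1.829 -0.515
v -0.461 1.987 -0.211
v 1.394 2.166 -0.367
v 1.321 2.525 -0.387
v 1.179 2.812 -0.567
v 1.005 2.949 -0.861
v 0.846 2.9 -1.188
v 0.745 2.677 -1.463
v 0.729 2.34 -1.61
v 0.802 1.981 -1.591
v 0.944 1.694 -1.41
v 1.118 1.557 -1.117
v 1.276 1.606 -0.789
f 1 12 6
f 1 6 2
f 1 2 8
f 1 8 11
f 1 11 12
f 2 6 10
f 6 12 5
f 12 11 3
f 11 8 7
f 8 2 9
f 4 10 5
f 4 5 3
f 4 3 7
f 4 7 9
f 4 9 10
f 5 10 6
f 3 5 12
f 7 3 11
f 9 7 8
f 10 9 2
f 14 13 16
f 14 16 15
f 16 13 17
f 16 17 15
f 17 13 18
f 17 18 15
f 18 13 19
f 18 19 15
f 19 13 20
f 19 20 15
f 20 13 21
f 20 21 15
f 21 13 22
f 21 22 15
f 22 13 23
f 22 23 15
f 23 13 24
f 23 24 15
f 24 13 25
f 24 25 15
f 25 13 26
f 25 26 15
f 26 13 27
f 26 27 15
f 27 13 28
f 27 28 15
f 28 13 29
f 28 29 15
f 29 13 30
f 29 30 15
f 30 13 14
f 30 14 15
f 32 31 34
f 32 34 33
f 34 31 35
f 34 35 33
f 35 31 36
f 35 36 33
f 36 31 37
f 36 37 33
f 37 31 38
f 37 38 33
f 38 31 39
f 38 39 33
f 39 31 40
f 39 40 33
f 40 31 41
f 40 41 33
f 41 31 42
f 41 42 33
f 42 31 43
f 42 43 33
f 43 31 44
f 43 44 33
f 44 31 32
f 44 32 33



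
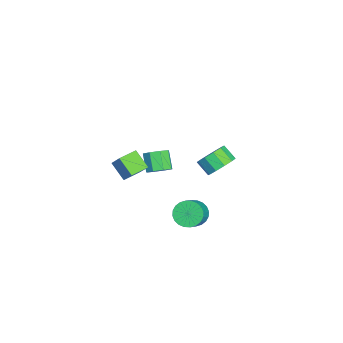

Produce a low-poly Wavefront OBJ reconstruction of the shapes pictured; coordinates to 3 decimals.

v -3.109 2.292 -3.406
v -2.45 1.657 -3.49
v -2.971 1.032 -2.859
v -3.631 1.668 -2.774
v -2.316 1.991 -3.049
v -2.838 1.366 -2.418
v -2.486 2.44 -2.745
v -3.008 1.815 -2.114
v -2.894 2.833 -2.693
v -3.415 2.208 -2.062
v -3.384 3.019 -2.913
v -3.905 2.394 -2.282
v -3.769 2.928 -3.321
v -4.29 2.303 -2.69
v -3.902 2.594 -3.762
v -4.424 1.969 -3.131
v -3.732 2.145 -4.066
v -4.254 1.52 -3.435
v -3.325 1.752 -4.118
v -3.846 1.127 -3.487
v -2.835 1.566 -3.898
v -3.356 0.941 -3.267
v 0.539 0.872 -4.073
v 1.059 1.301 -4.54
v 2.181 1.037 -3.534
v 1.661 0.608 -3.067
v 0.942 1.531 -4.349
v 2.064 1.266 -3.344
v 0.764 1.66 -4.117
v 1.886 1.395 -3.111
v 0.552 1.669 -3.878
v 1.674 1.404 -2.872
v 0.338 1.557 -3.668
v 1.46 1.292 -2.663
v 0.154 1.34 -3.52
v 1.276 1.076 -2.515
v 0.029 1.053 -3.456
v 1.151 0.788 -2.451
v -0.018 0.738 -3.486
v 1.104 0.473 -2.481
v 0.019 0.443 -3.606
v 1.141 0.179 -2.6
v 0.136 0.214 -3.796
v 1.258 -0.051 -2.791
v 0.314 0.085 -4.029
v 1.436 -0.18 -3.023
v 0.526 0.076 -4.268
v 1.648 -0.189 -3.262
v 0.74 0.188 -4.477
v 1.862 -0.077 -3.472
v 0.924 0.404 -4.625
v 2.046 0.14 -3.62
v 1.049 0.692 -4.689
v 2.171 0.427 -3.684
v 1.096 1.007 -4.659
v 2.218 0.742 -3.654
v 3.094 -3.148 2.293
v 3.588 -2.719 3.126
v 2.384 -2.375 2.316
v 2.879 -1.946 3.149
v 3.761 -2.514 1.571
v 4.256 -2.085 2.404
v 3.052 -1.741 1.594
v 3.546 -1.312 2.427
v -0.568 -0.955 -1.549
v -0.06 -1.258 -1.138
v -0.864 -1.468 -0.3
v -1.372 -1.165 -0.711
v -0.109 -0.716 -1.049
v -0.912 -0.927 -0.211
v -0.426 -0.314 -1.252
v -1.23 -0.525 -0.414
v -0.827 -0.288 -1.63
v -1.63 -0.498 -0.791
v -1.076 -0.652 -1.96
v -1.88 -0.862 -1.122
v -1.028 -1.193 -2.049
v -1.831 -1.404 -1.211
v -0.71 -1.595 -1.846
v -1.514 -1.806 -1.008
v -0.31 -1.622 -1.469
v -1.113 -1.832 -0.63
f 2 1 5
f 2 5 3
f 3 5 6
f 3 6 4
f 5 1 7
f 5 7 6
f 6 7 8
f 6 8 4
f 7 1 9
f 7 9 8
f 8 9 10
f 8 10 4
f 9 1 11
f 9 11 10
f 10 11 12
f 10 12 4
f 11 1 13
f 11 13 12
f 12 13 14
f 12 14 4
f 13 1 15
f 13 15 14
f 14 15 16
f 14 16 4
f 15 1 17
f 15 17 16
f 16 17 18
f 16 18 4
f 17 1 19
f 17 19 18
f 18 19 20
f 18 20 4
f 19 1 21
f 19 21 20
f 20 21 22
f 20 22 4
f 21 1 2
f 21 2 22
f 22 2 3
f 22 3 4
f 24 23 27
f 24 27 25
f 25 27 28
f 25 28 26
f 27 23 29
f 27 29 28
f 28 29 30
f 28 30 26
f 29 23 31
f 29 31 30
f 30 31 32
f 30 32 26
f 31 23 33
f 31 33 32
f 32 33 34
f 32 34 26
f 33 23 35
f 33 35 34
f 34 35 36
f 34 36 26
f 35 23 37
f 35 37 36
f 36 37 38
f 36 38 26
f 37 23 39
f 37 39 38
f 38 39 40
f 38 40 26
f 39 23 41
f 39 41 40
f 40 41 42
f 40 42 26
f 41 23 43
f 41 43 42
f 42 43 44
f 42 44 26
f 43 23 45
f 43 45 44
f 44 45 46
f 44 46 26
f 45 23 47
f 45 47 46
f 46 47 48
f 46 48 26
f 47 23 49
f 47 49 48
f 48 49 50
f 48 50 26
f 49 23 51
f 49 51 50
f 50 51 52
f 50 52 26
f 51 23 53
f 51 53 52
f 52 53 54
f 52 54 26
f 53 23 55
f 53 55 54
f 54 55 56
f 54 56 26
f 55 23 24
f 55 24 56
f 56 24 25
f 56 25 26
f 58 60 57
f 61 58 57
f 57 60 59
f 59 61 57
f 58 64 60
f 62 58 61
f 62 64 58
f 60 64 59
f 63 61 59
f 59 64 63
f 63 62 61
f 64 62 63
f 66 65 69
f 66 69 67
f 67 69 70
f 67 70 68
f 69 65 71
f 69 71 70
f 70 71 72
f 70 72 68
f 71 65 73
f 71 73 72
f 72 73 74
f 72 74 68
f 73 65 75
f 73 75 74
f 74 75 76
f 74 76 68
f 75 65 77
f 75 77 76
f 76 77 78
f 76 78 68
f 77 65 79
f 77 79 78
f 78 79 80
f 78 80 68
f 79 65 81
f 79 81 80
f 80 81 82
f 80 82 68
f 81 65 66
f 81 66 82
f 82 66 67
f 82 67 68



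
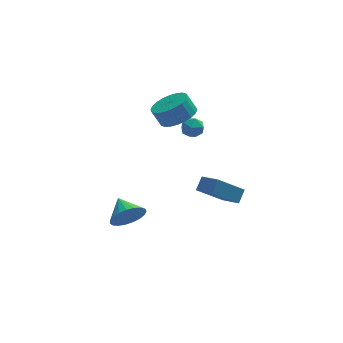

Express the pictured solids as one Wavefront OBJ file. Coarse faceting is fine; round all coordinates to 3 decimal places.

v -2.851 -2.329 -1.6
v -2.546 -1.92 -2.378
v -3.149 -1.191 -1.12
v -2.919 -1.983 -2.461
v -3.28 -2.106 -2.395
v -3.566 -2.267 -2.191
v -3.729 -2.438 -1.885
v -3.74 -2.591 -1.53
v -3.598 -2.699 -1.187
v -3.326 -2.742 -0.916
v -2.972 -2.714 -0.762
v -2.597 -2.619 -0.754
v -2.266 -2.474 -0.892
v -2.036 -2.304 -1.152
v -1.947 -2.138 -1.49
v -2.015 -2.005 -1.847
v -2.226 -1.928 -2.161
v 0.226 1.431 2.399
v 0.701 0.669 2.838
v 0.27 0.907 3.719
v -0.206 1.669 3.281
v 0.959 0.957 2.886
v 0.528 1.195 3.768
v 1.106 1.318 2.86
v 0.674 1.556 3.742
v 1.118 1.696 2.764
v 0.687 1.934 3.646
v 0.995 2.034 2.613
v 0.563 2.272 3.494
v 0.754 2.28 2.429
v 0.323 2.517 3.31
v 0.433 2.396 2.24
v 0.002 2.634 3.122
v 0.08 2.366 2.076
v -0.351 2.604 2.957
v -0.25 2.193 1.961
v -0.681 2.431 2.842
v -0.508 1.905 1.912
v -0.939 2.143 2.794
v -0.654 1.544 1.938
v -1.086 1.782 2.82
v -0.667 1.166 2.034
v -1.098 1.404 2.916
v -0.543 0.828 2.186
v -0.975 1.066 3.067
v -0.303 0.583 2.37
v -0.734 0.82 3.251
v 0.018 0.466 2.558
v -0.413 0.704 3.44
v 0.371 0.496 2.723
v -0.06 0.734 3.604
v 0.584 2.424 1.206
v 1.021 2.914 1.058
v 1.119 1.746 0.542
v 1.556 2.236 0.394
v 1.551 1.964 1.01
v 1.221 2.383 1.42
v 0.919 2.277 0.18
v 0.589 2.696 0.59
v 1.228 2.823 0.424
v 1.619 2.629 0.936
v 0.521 2.031 0.664
v 0.912 1.837 1.176
v 3.064 0.498 -3.809
v 1.66 0.205 -2.594
v 2.453 1.483 -4.278
v 1.048 1.189 -3.063
v 3.452 1.011 -3.237
v 2.047 0.717 -2.022
v 2.84 1.995 -3.706
v 1.436 1.702 -2.491
f 2 1 4
f 2 4 3
f 4 1 5
f 4 5 3
f 5 1 6
f 5 6 3
f 6 1 7
f 6 7 3
f 7 1 8
f 7 8 3
f 8 1 9
f 8 9 3
f 9 1 10
f 9 10 3
f 10 1 11
f 10 11 3
f 11 1 12
f 11 12 3
f 12 1 13
f 12 13 3
f 13 1 14
f 13 14 3
f 14 1 15
f 14 15 3
f 15 1 16
f 15 16 3
f 16 1 17
f 16 17 3
f 17 1 2
f 17 2 3
f 19 18 22
f 19 22 20
f 20 22 23
f 20 23 21
f 22 18 24
f 22 24 23
f 23 24 25
f 23 25 21
f 24 18 26
f 24 26 25
f 25 26 27
f 25 27 21
f 26 18 28
f 26 28 27
f 27 28 29
f 27 29 21
f 28 18 30
f 28 30 29
f 29 30 31
f 29 31 21
f 30 18 32
f 30 32 31
f 31 32 33
f 31 33 21
f 32 18 34
f 32 34 33
f 33 34 35
f 33 35 21
f 34 18 36
f 34 36 35
f 35 36 37
f 35 37 21
f 36 18 38
f 36 38 37
f 37 38 39
f 37 39 21
f 38 18 40
f 38 40 39
f 39 40 41
f 39 41 21
f 40 18 42
f 40 42 41
f 41 42 43
f 41 43 21
f 42 18 44
f 42 44 43
f 43 44 45
f 43 45 21
f 44 18 46
f 44 46 45
f 45 46 47
f 45 47 21
f 46 18 48
f 46 48 47
f 47 48 49
f 47 49 21
f 48 18 50
f 48 50 49
f 49 50 51
f 49 51 21
f 50 18 19
f 50 19 51
f 51 19 20
f 51 20 21
f 52 63 57
f 52 57 53
f 52 53 59
f 52 59 62
f 52 62 63
f 53 57 61
f 57 63 56
f 63 62 54
f 62 59 58
f 59 53 60
f 55 61 56
f 55 56 54
f 55 54 58
f 55 58 60
f 55 60 61
f 56 61 57
f 54 56 63
f 58 54 62
f 60 58 59
f 61 60 53
f 65 67 64
f 68 65 64
f 64 67 66
f 66 68 64
f 65 71 67
f 69 65 68
f 69 71 65
f 67 71 66
f 70 68 66
f 66 71 70
f 70 69 68
f 71 69 70



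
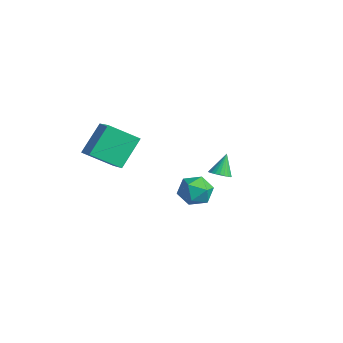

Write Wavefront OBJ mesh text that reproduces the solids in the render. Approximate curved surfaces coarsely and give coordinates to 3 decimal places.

v 2.067 -1.054 -0.739
v 2.509 -0.704 0.021
v 2.031 -2.436 -0.081
v 2.473 -2.086 0.679
v 1.582 -1.829 0.489
v 1.604 -0.975 0.082
v 2.936 -2.165 -0.142
v 2.958 -1.311 -0.549
v 3.045 -1.39 0.39
v 2.209 -1.183 0.78
v 2.331 -1.957 -0.84
v 1.495 -1.75 -0.45
v -4.653 -4.018 -0.426
v -3.018 -4.402 0.441
v -5.116 -2.719 1.022
v -3.481 -3.102 1.889
v -3.839 -2.678 -1.369
v -2.204 -3.061 -0.502
v -4.302 -1.378 0.079
v -2.667 -1.762 0.946
v -1.981 2.382 -2.618
v -1.529 2.099 -2.321
v -2.339 2.998 -1.482
v -1.42 2.297 -2.394
v -1.396 2.508 -2.501
v -1.461 2.7 -2.626
v -1.605 2.844 -2.749
v -1.806 2.917 -2.853
v -2.035 2.909 -2.92
v -2.255 2.821 -2.942
v -2.433 2.665 -2.914
v -2.542 2.467 -2.841
v -2.566 2.256 -2.734
v -2.501 2.064 -2.609
v -2.357 1.92 -2.486
v -2.155 1.847 -2.382
v -1.927 1.855 -2.315
v -1.707 1.944 -2.293
f 1 12 6
f 1 6 2
f 1 2 8
f 1 8 11
f 1 11 12
f 2 6 10
f 6 12 5
f 12 11 3
f 11 8 7
f 8 2 9
f 4 10 5
f 4 5 3
f 4 3 7
f 4 7 9
f 4 9 10
f 5 10 6
f 3 5 12
f 7 3 11
f 9 7 8
f 10 9 2
f 14 16 13
f 17 14 13
f 13 16 15
f 15 17 13
f 14 20 16
f 18 14 17
f 18 20 14
f 16 20 15
f 19 17 15
f 15 20 19
f 19 18 17
f 20 18 19
f 22 21 24
f 22 24 23
f 24 21 25
f 24 25 23
f 25 21 26
f 25 26 23
f 26 21 27
f 26 27 23
f 27 21 28
f 27 28 23
f 28 21 29
f 28 29 23
f 29 21 30
f 29 30 23
f 30 21 31
f 30 31 23
f 31 21 32
f 31 32 23
f 32 21 33
f 32 33 23
f 33 21 34
f 33 34 23
f 34 21 35
f 34 35 23
f 35 21 36
f 35 36 23
f 36 21 37
f 36 37 23
f 37 21 38
f 37 38 23
f 38 21 22
f 38 22 23



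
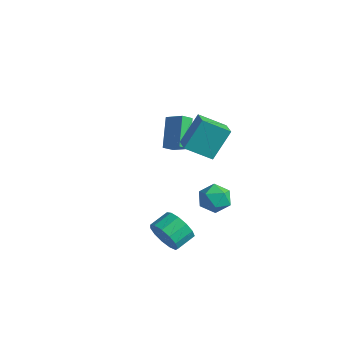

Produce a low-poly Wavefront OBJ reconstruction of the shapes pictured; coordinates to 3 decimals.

v -2.306 0.625 1.405
v -2.387 -0.04 1.878
v -1.256 0.883 1.948
v -1.337 0.218 2.421
v -1.303 -0.498 -0.001
v -1.384 -1.163 0.472
v -0.253 -0.24 0.542
v -0.334 -0.905 1.015
v 2.103 -4.203 -3.23
v 2.719 -3.922 -4.045
v 2.753 -2.776 -3.626
v 2.137 -3.057 -2.81
v 2.155 -3.84 -4.224
v 2.189 -2.694 -3.805
v 1.575 -3.873 -4.088
v 1.608 -2.728 -3.668
v 1.162 -4.011 -3.678
v 1.196 -2.866 -3.259
v 1.048 -4.21 -3.127
v 1.082 -3.064 -2.707
v 1.269 -4.406 -2.608
v 1.303 -3.261 -2.188
v 1.755 -4.538 -2.287
v 1.789 -3.393 -1.867
v 2.352 -4.564 -2.265
v 2.385 -3.418 -1.845
v 2.869 -4.474 -2.549
v 2.902 -3.329 -2.129
v 3.143 -4.299 -3.05
v 3.177 -3.154 -2.63
v 3.088 -4.093 -3.608
v 3.121 -2.948 -3.188
v 1.949 -2.65 3.025
v 2.04 -1.461 4.668
v 0.839 -1.93 2.566
v 0.931 -0.741 4.209
v 2.989 -1.579 2.191
v 3.081 -0.39 3.834
v 1.88 -0.859 1.732
v 1.971 0.33 3.375
v 0.71 0.677 -2.757
v 1.643 0.96 -2.455
v 1.257 -0.86 -3.005
v 2.19 -0.577 -2.703
v 1.426 -0.619 -2.028
v 1.088 0.331 -1.875
v 1.812 -0.231 -3.585
v 1.474 0.719 -3.432
v 2.323 0.399 -2.967
v 2.085 0.159 -2.005
v 0.815 -0.059 -3.455
v 0.577 -0.299 -2.493
f 2 4 1
f 5 2 1
f 1 4 3
f 3 5 1
f 2 8 4
f 6 2 5
f 6 8 2
f 4 8 3
f 7 5 3
f 3 8 7
f 7 6 5
f 8 6 7
f 10 9 13
f 10 13 11
f 11 13 14
f 11 14 12
f 13 9 15
f 13 15 14
f 14 15 16
f 14 16 12
f 15 9 17
f 15 17 16
f 16 17 18
f 16 18 12
f 17 9 19
f 17 19 18
f 18 19 20
f 18 20 12
f 19 9 21
f 19 21 20
f 20 21 22
f 20 22 12
f 21 9 23
f 21 23 22
f 22 23 24
f 22 24 12
f 23 9 25
f 23 25 24
f 24 25 26
f 24 26 12
f 25 9 27
f 25 27 26
f 26 27 28
f 26 28 12
f 27 9 29
f 27 29 28
f 28 29 30
f 28 30 12
f 29 9 31
f 29 31 30
f 30 31 32
f 30 32 12
f 31 9 10
f 31 10 32
f 32 10 11
f 32 11 12
f 34 36 33
f 37 34 33
f 33 36 35
f 35 37 33
f 34 40 36
f 38 34 37
f 38 40 34
f 36 40 35
f 39 37 35
f 35 40 39
f 39 38 37
f 40 38 39
f 41 52 46
f 41 46 42
f 41 42 48
f 41 48 51
f 41 51 52
f 42 46 50
f 46 52 45
f 52 51 43
f 51 48 47
f 48 42 49
f 44 50 45
f 44 45 43
f 44 43 47
f 44 47 49
f 44 49 50
f 45 50 46
f 43 45 52
f 47 43 51
f 49 47 48
f 50 49 42



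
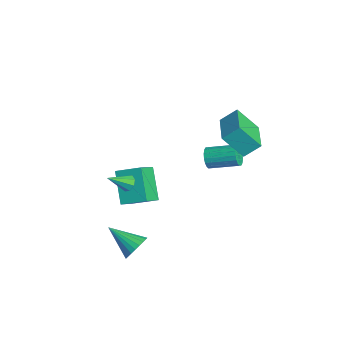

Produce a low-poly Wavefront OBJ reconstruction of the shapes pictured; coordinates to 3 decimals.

v 4.209 -2.605 -3.596
v 4.707 -2.595 -2.894
v 2.891 -3.735 -2.644
v 4.514 -2.325 -2.842
v 4.274 -2.098 -2.904
v 4.025 -1.949 -3.072
v 3.804 -1.899 -3.319
v 3.645 -1.957 -3.609
v 3.571 -2.113 -3.896
v 3.595 -2.345 -4.138
v 3.712 -2.616 -4.297
v 3.905 -2.885 -4.35
v 4.144 -3.112 -4.288
v 4.393 -3.262 -4.12
v 4.615 -3.311 -3.873
v 4.774 -3.254 -3.583
v 4.848 -3.097 -3.295
v 4.824 -2.866 -3.054
v 1.501 2.328 0.321
v 1.683 2.024 0.913
v 2.501 3.489 1.412
v 2.319 3.792 0.819
v 1.918 1.957 0.727
v 2.736 3.421 1.225
v 2.07 1.963 0.46
v 2.888 3.427 0.958
v 2.109 2.041 0.165
v 2.927 3.505 0.664
v 2.028 2.176 -0.098
v 2.846 3.64 0.401
v 1.842 2.341 -0.279
v 2.661 3.806 0.22
v 1.589 2.504 -0.341
v 2.407 3.968 0.158
v 1.319 2.631 -0.272
v 2.137 4.096 0.227
v 1.084 2.699 -0.085
v 1.902 4.163 0.413
v 0.932 2.693 0.182
v 1.75 4.157 0.68
v 0.893 2.615 0.476
v 1.711 4.079 0.975
v 0.974 2.48 0.739
v 1.792 3.944 1.238
v 1.159 2.314 0.92
v 1.978 3.779 1.419
v 1.413 2.152 0.982
v 2.231 3.616 1.481
v 1.897 4.07 1.846
v 1.352 3.035 3.201
v 2.065 4.981 2.61
v 1.52 3.946 3.964
v 3.96 3.414 2.176
v 3.415 2.379 3.53
v 4.128 4.325 2.939
v 3.583 3.29 4.294
v 0.446 -1.812 -1.572
v 0.641 -1.516 -1.151
v 0.474 -3.028 -0.728
v 0.22 -1.53 -1.158
v -0.068 -1.709 -1.407
v -0.055 -1.949 -1.753
v 0.252 -2.109 -1.993
v 0.673 -2.095 -1.986
v 0.961 -1.915 -1.737
v 0.947 -1.675 -1.391
v 0.024 -2.163 -3.701
v -1.521 -1.975 -2.146
v -0.87 -1.177 -4.709
v -2.416 -0.989 -3.155
v 0.756 -0.911 -3.125
v -0.79 -0.723 -1.571
v -0.139 0.075 -4.134
v -1.684 0.263 -2.579
f 2 1 4
f 2 4 3
f 4 1 5
f 4 5 3
f 5 1 6
f 5 6 3
f 6 1 7
f 6 7 3
f 7 1 8
f 7 8 3
f 8 1 9
f 8 9 3
f 9 1 10
f 9 10 3
f 10 1 11
f 10 11 3
f 11 1 12
f 11 12 3
f 12 1 13
f 12 13 3
f 13 1 14
f 13 14 3
f 14 1 15
f 14 15 3
f 15 1 16
f 15 16 3
f 16 1 17
f 16 17 3
f 17 1 18
f 17 18 3
f 18 1 2
f 18 2 3
f 20 19 23
f 20 23 21
f 21 23 24
f 21 24 22
f 23 19 25
f 23 25 24
f 24 25 26
f 24 26 22
f 25 19 27
f 25 27 26
f 26 27 28
f 26 28 22
f 27 19 29
f 27 29 28
f 28 29 30
f 28 30 22
f 29 19 31
f 29 31 30
f 30 31 32
f 30 32 22
f 31 19 33
f 31 33 32
f 32 33 34
f 32 34 22
f 33 19 35
f 33 35 34
f 34 35 36
f 34 36 22
f 35 19 37
f 35 37 36
f 36 37 38
f 36 38 22
f 37 19 39
f 37 39 38
f 38 39 40
f 38 40 22
f 39 19 41
f 39 41 40
f 40 41 42
f 40 42 22
f 41 19 43
f 41 43 42
f 42 43 44
f 42 44 22
f 43 19 45
f 43 45 44
f 44 45 46
f 44 46 22
f 45 19 47
f 45 47 46
f 46 47 48
f 46 48 22
f 47 19 20
f 47 20 48
f 48 20 21
f 48 21 22
f 50 52 49
f 53 50 49
f 49 52 51
f 51 53 49
f 50 56 52
f 54 50 53
f 54 56 50
f 52 56 51
f 55 53 51
f 51 56 55
f 55 54 53
f 56 54 55
f 58 57 60
f 58 60 59
f 60 57 61
f 60 61 59
f 61 57 62
f 61 62 59
f 62 57 63
f 62 63 59
f 63 57 64
f 63 64 59
f 64 57 65
f 64 65 59
f 65 57 66
f 65 66 59
f 66 57 58
f 66 58 59
f 68 70 67
f 71 68 67
f 67 70 69
f 69 71 67
f 68 74 70
f 72 68 71
f 72 74 68
f 70 74 69
f 73 71 69
f 69 74 73
f 73 72 71
f 74 72 73



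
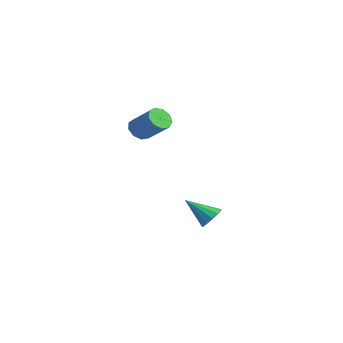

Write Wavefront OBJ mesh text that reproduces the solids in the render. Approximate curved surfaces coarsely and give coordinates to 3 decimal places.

v 2.041 -0.546 -3.815
v 2.671 -0.829 -3.55
v 1.119 -1.574 -2.725
v 2.582 -0.498 -3.312
v 2.322 -0.182 -3.235
v 1.972 0.019 -3.342
v 1.644 0.04 -3.599
v 1.443 -0.125 -3.924
v 1.431 -0.423 -4.216
v 1.613 -0.76 -4.38
v 1.931 -1.029 -4.364
v 2.284 -1.145 -4.175
v 2.56 -1.071 -3.871
v 0.434 -3.679 2.182
v 0.848 -4.21 1.956
v 2.08 -3.691 2.991
v 1.666 -3.161 3.218
v 0.916 -3.816 1.679
v 2.147 -3.298 2.714
v 0.758 -3.359 1.637
v 1.989 -2.84 2.673
v 0.449 -3.051 1.851
v 1.68 -2.533 2.886
v 0.133 -3.038 2.22
v 1.364 -2.519 3.255
v -0.042 -3.324 2.571
v 1.189 -2.806 3.606
v 0.006 -3.777 2.74
v 1.237 -3.258 3.776
v 0.255 -4.184 2.649
v 1.486 -3.665 3.684
v 0.587 -4.355 2.339
v 1.819 -3.836 3.374
f 2 1 4
f 2 4 3
f 4 1 5
f 4 5 3
f 5 1 6
f 5 6 3
f 6 1 7
f 6 7 3
f 7 1 8
f 7 8 3
f 8 1 9
f 8 9 3
f 9 1 10
f 9 10 3
f 10 1 11
f 10 11 3
f 11 1 12
f 11 12 3
f 12 1 13
f 12 13 3
f 13 1 2
f 13 2 3
f 15 14 18
f 15 18 16
f 16 18 19
f 16 19 17
f 18 14 20
f 18 20 19
f 19 20 21
f 19 21 17
f 20 14 22
f 20 22 21
f 21 22 23
f 21 23 17
f 22 14 24
f 22 24 23
f 23 24 25
f 23 25 17
f 24 14 26
f 24 26 25
f 25 26 27
f 25 27 17
f 26 14 28
f 26 28 27
f 27 28 29
f 27 29 17
f 28 14 30
f 28 30 29
f 29 30 31
f 29 31 17
f 30 14 32
f 30 32 31
f 31 32 33
f 31 33 17
f 32 14 15
f 32 15 33
f 33 15 16
f 33 16 17



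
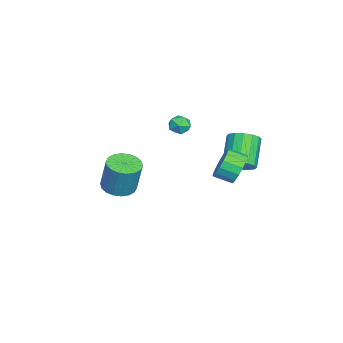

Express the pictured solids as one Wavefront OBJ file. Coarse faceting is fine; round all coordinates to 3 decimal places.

v 2.807 3.966 0.175
v 3.534 3.684 -0.467
v 3.519 2.671 -0.038
v 2.793 2.954 0.605
v 3.777 3.844 -0.08
v 3.762 2.831 0.349
v 3.797 4.032 0.364
v 3.783 3.019 0.793
v 3.591 4.205 0.766
v 3.577 3.192 1.195
v 3.206 4.324 1.032
v 3.191 3.311 1.461
v 2.729 4.36 1.102
v 2.714 3.347 1.531
v 2.27 4.307 0.96
v 2.255 3.294 1.389
v 1.934 4.175 0.638
v 1.919 3.162 1.067
v 1.798 3.996 0.21
v 1.784 2.983 0.639
v 1.894 3.81 -0.226
v 1.879 2.797 0.203
v 2.199 3.66 -0.57
v 2.184 2.647 -0.141
v 2.643 3.58 -0.743
v 2.628 2.567 -0.314
v 3.125 3.588 -0.706
v 3.11 2.576 -0.277
v -2.327 -3.381 -4.821
v -1.448 -3.934 -4.875
v -1.054 -3.513 -2.773
v -1.933 -2.959 -2.719
v -1.308 -3.507 -4.987
v -0.914 -3.086 -2.885
v -1.37 -3.055 -5.066
v -0.976 -2.634 -2.964
v -1.622 -2.668 -5.096
v -1.227 -2.247 -2.994
v -2.013 -2.422 -5.072
v -1.618 -2 -2.97
v -2.466 -2.365 -4.998
v -2.072 -1.944 -2.896
v -2.892 -2.51 -4.89
v -2.497 -2.089 -2.787
v -3.206 -2.827 -4.767
v -2.812 -2.406 -2.665
v -3.346 -3.254 -4.655
v -2.952 -2.833 -2.553
v -3.284 -3.706 -4.576
v -2.89 -3.285 -2.474
v -3.033 -4.093 -4.546
v -2.638 -3.672 -2.444
v -2.642 -4.34 -4.57
v -2.247 -3.918 -2.468
v -2.188 -4.396 -4.644
v -1.794 -3.975 -2.542
v -1.763 -4.251 -4.753
v -1.368 -3.83 -2.65
v 0.55 3.72 -0.911
v 1.122 3.292 -0.3
v -0.338 3.373 1.123
v -0.91 3.8 0.511
v 1.206 3.767 -0.24
v -0.253 3.848 1.182
v 1.115 4.23 -0.36
v -0.345 4.311 1.062
v 0.872 4.556 -0.628
v -0.588 4.637 0.795
v 0.543 4.658 -0.972
v -0.917 4.739 0.451
v 0.216 4.508 -1.299
v -1.244 4.589 0.124
v -0.022 4.147 -1.523
v -1.482 4.228 -0.1
v -0.107 3.672 -1.582
v -1.566 3.753 -0.16
v -0.015 3.209 -1.462
v -1.475 3.29 -0.04
v 0.228 2.883 -1.195
v -1.232 2.964 0.228
v 0.557 2.781 -0.851
v -0.903 2.862 0.572
v 0.884 2.931 -0.524
v -0.576 3.012 0.899
v -3.922 0.34 -0.912
v -3.488 0.548 -0.341
v -4.012 -0.768 -0.439
v -3.578 -0.56 0.132
v -4.267 -0.28 0.066
v -4.212 0.404 -0.227
v -3.288 -0.624 -0.553
v -3.233 0.06 -0.846
v -3.097 -0.048 -0.12
v -3.701 0.165 0.263
v -3.799 -0.385 -1.043
v -4.403 -0.172 -0.66
f 2 1 5
f 2 5 3
f 3 5 6
f 3 6 4
f 5 1 7
f 5 7 6
f 6 7 8
f 6 8 4
f 7 1 9
f 7 9 8
f 8 9 10
f 8 10 4
f 9 1 11
f 9 11 10
f 10 11 12
f 10 12 4
f 11 1 13
f 11 13 12
f 12 13 14
f 12 14 4
f 13 1 15
f 13 15 14
f 14 15 16
f 14 16 4
f 15 1 17
f 15 17 16
f 16 17 18
f 16 18 4
f 17 1 19
f 17 19 18
f 18 19 20
f 18 20 4
f 19 1 21
f 19 21 20
f 20 21 22
f 20 22 4
f 21 1 23
f 21 23 22
f 22 23 24
f 22 24 4
f 23 1 25
f 23 25 24
f 24 25 26
f 24 26 4
f 25 1 27
f 25 27 26
f 26 27 28
f 26 28 4
f 27 1 2
f 27 2 28
f 28 2 3
f 28 3 4
f 30 29 33
f 30 33 31
f 31 33 34
f 31 34 32
f 33 29 35
f 33 35 34
f 34 35 36
f 34 36 32
f 35 29 37
f 35 37 36
f 36 37 38
f 36 38 32
f 37 29 39
f 37 39 38
f 38 39 40
f 38 40 32
f 39 29 41
f 39 41 40
f 40 41 42
f 40 42 32
f 41 29 43
f 41 43 42
f 42 43 44
f 42 44 32
f 43 29 45
f 43 45 44
f 44 45 46
f 44 46 32
f 45 29 47
f 45 47 46
f 46 47 48
f 46 48 32
f 47 29 49
f 47 49 48
f 48 49 50
f 48 50 32
f 49 29 51
f 49 51 50
f 50 51 52
f 50 52 32
f 51 29 53
f 51 53 52
f 52 53 54
f 52 54 32
f 53 29 55
f 53 55 54
f 54 55 56
f 54 56 32
f 55 29 57
f 55 57 56
f 56 57 58
f 56 58 32
f 57 29 30
f 57 30 58
f 58 30 31
f 58 31 32
f 60 59 63
f 60 63 61
f 61 63 64
f 61 64 62
f 63 59 65
f 63 65 64
f 64 65 66
f 64 66 62
f 65 59 67
f 65 67 66
f 66 67 68
f 66 68 62
f 67 59 69
f 67 69 68
f 68 69 70
f 68 70 62
f 69 59 71
f 69 71 70
f 70 71 72
f 70 72 62
f 71 59 73
f 71 73 72
f 72 73 74
f 72 74 62
f 73 59 75
f 73 75 74
f 74 75 76
f 74 76 62
f 75 59 77
f 75 77 76
f 76 77 78
f 76 78 62
f 77 59 79
f 77 79 78
f 78 79 80
f 78 80 62
f 79 59 81
f 79 81 80
f 80 81 82
f 80 82 62
f 81 59 83
f 81 83 82
f 82 83 84
f 82 84 62
f 83 59 60
f 83 60 84
f 84 60 61
f 84 61 62
f 85 96 90
f 85 90 86
f 85 86 92
f 85 92 95
f 85 95 96
f 86 90 94
f 90 96 89
f 96 95 87
f 95 92 91
f 92 86 93
f 88 94 89
f 88 89 87
f 88 87 91
f 88 91 93
f 88 93 94
f 89 94 90
f 87 89 96
f 91 87 95
f 93 91 92
f 94 93 86



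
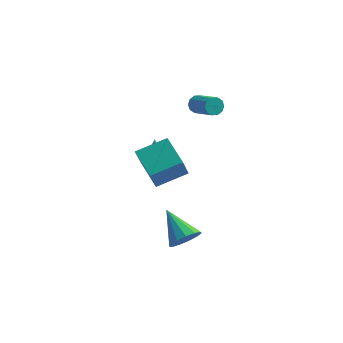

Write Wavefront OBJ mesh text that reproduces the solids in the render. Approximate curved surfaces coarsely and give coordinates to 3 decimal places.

v -2.741 -2.31 -0.002
v -2.795 -2.984 1.304
v -3.948 -1.091 0.578
v -4.002 -1.766 1.883
v -1.438 -1.294 0.577
v -1.492 -1.969 1.882
v -2.645 -0.076 1.156
v -2.699 -0.75 2.462
v -1.136 -2.594 -3.333
v -0.631 -2.708 -2.61
v -2.464 -1.586 -2.247
v -0.479 -2.28 -2.822
v -0.536 -1.952 -3.197
v -0.784 -1.827 -3.615
v -1.143 -1.946 -3.943
v -1.501 -2.271 -4.078
v -1.743 -2.699 -3.977
v -1.792 -3.093 -3.671
v -1.633 -3.329 -3.258
v -1.317 -3.332 -2.869
v -0.943 -3.101 -2.627
v -2.193 2.321 2.936
v -1.845 2.475 2.539
v -0.698 1.653 3.228
v -1.047 1.499 3.624
v -1.829 2.706 2.789
v -0.682 1.884 3.477
v -1.953 2.789 3.094
v -0.806 1.968 3.782
v -2.168 2.694 3.339
v -1.021 1.872 4.027
v -2.393 2.456 3.43
v -1.246 1.634 4.118
v -2.542 2.167 3.332
v -1.395 1.345 4.021
v -2.558 1.936 3.083
v -1.411 1.114 3.771
v -2.434 1.852 2.778
v -1.287 1.031 3.466
v -2.219 1.948 2.533
v -1.072 1.126 3.221
v -1.994 2.186 2.442
v -0.847 1.364 3.13
v -3.797 0.315 -0.43
v -3.32 0.618 -0.503
v -3.903 0.805 0.93
v -3.593 0.821 -0.596
v -3.944 0.83 -0.627
v -4.239 0.642 -0.582
v -4.365 0.33 -0.48
v -4.275 0.012 -0.358
v -4.002 -0.19 -0.264
v -3.651 -0.2 -0.234
v -3.356 -0.012 -0.278
v -3.23 0.3 -0.381
f 2 4 1
f 5 2 1
f 1 4 3
f 3 5 1
f 2 8 4
f 6 2 5
f 6 8 2
f 4 8 3
f 7 5 3
f 3 8 7
f 7 6 5
f 8 6 7
f 10 9 12
f 10 12 11
f 12 9 13
f 12 13 11
f 13 9 14
f 13 14 11
f 14 9 15
f 14 15 11
f 15 9 16
f 15 16 11
f 16 9 17
f 16 17 11
f 17 9 18
f 17 18 11
f 18 9 19
f 18 19 11
f 19 9 20
f 19 20 11
f 20 9 21
f 20 21 11
f 21 9 10
f 21 10 11
f 23 22 26
f 23 26 24
f 24 26 27
f 24 27 25
f 26 22 28
f 26 28 27
f 27 28 29
f 27 29 25
f 28 22 30
f 28 30 29
f 29 30 31
f 29 31 25
f 30 22 32
f 30 32 31
f 31 32 33
f 31 33 25
f 32 22 34
f 32 34 33
f 33 34 35
f 33 35 25
f 34 22 36
f 34 36 35
f 35 36 37
f 35 37 25
f 36 22 38
f 36 38 37
f 37 38 39
f 37 39 25
f 38 22 40
f 38 40 39
f 39 40 41
f 39 41 25
f 40 22 42
f 40 42 41
f 41 42 43
f 41 43 25
f 42 22 23
f 42 23 43
f 43 23 24
f 43 24 25
f 45 44 47
f 45 47 46
f 47 44 48
f 47 48 46
f 48 44 49
f 48 49 46
f 49 44 50
f 49 50 46
f 50 44 51
f 50 51 46
f 51 44 52
f 51 52 46
f 52 44 53
f 52 53 46
f 53 44 54
f 53 54 46
f 54 44 55
f 54 55 46
f 55 44 45
f 55 45 46



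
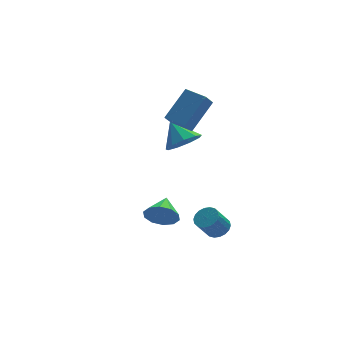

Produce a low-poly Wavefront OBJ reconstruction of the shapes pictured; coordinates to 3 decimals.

v 2.705 2.44 1.032
v 3.164 1.866 1.782
v 2.275 3.5 2.108
v 3.635 2.334 1.508
v 3.67 2.852 1.012
v 3.254 3.177 0.525
v 2.581 3.157 0.276
v 1.965 2.802 0.38
v 1.696 2.277 0.79
v 1.899 1.828 1.313
v 2.478 1.666 1.705
v 3.278 -1.728 -2.87
v 3.623 -1.23 -2.5
v 2.908 -1.534 -1.421
v 2.562 -2.032 -1.79
v 3.377 -1.071 -2.619
v 2.662 -1.375 -1.54
v 3.111 -1.043 -2.787
v 2.396 -1.346 -1.708
v 2.878 -1.15 -2.972
v 2.163 -1.454 -1.892
v 2.724 -1.372 -3.136
v 2.009 -1.675 -2.057
v 2.68 -1.664 -3.248
v 1.965 -1.968 -2.168
v 2.754 -1.969 -3.284
v 2.039 -2.273 -2.205
v 2.932 -2.226 -3.239
v 2.217 -2.53 -2.16
v 3.178 -2.385 -3.12
v 2.463 -2.689 -2.041
v 3.444 -2.414 -2.952
v 2.729 -2.717 -1.873
v 3.677 -2.306 -2.768
v 2.962 -2.61 -1.688
v 3.831 -2.085 -2.603
v 3.116 -2.388 -1.524
v 3.875 -1.792 -2.492
v 3.16 -2.096 -1.412
v 3.801 -1.487 -2.455
v 3.086 -1.791 -1.376
v 1.922 1.949 2.904
v 1.4 1.449 3.652
v 3.251 2.736 4.356
v 2.729 2.236 5.104
v 2.691 0.924 2.756
v 2.169 0.424 3.504
v 4.02 1.711 4.208
v 3.498 1.211 4.956
v -0.071 -3.218 -0.438
v 0.28 -3.687 0.271
v 0.511 -2.062 0.038
v 0.657 -3.703 -0.154
v 0.757 -3.533 -0.688
v 0.539 -3.243 -1.126
v 0.089 -2.943 -1.301
v -0.423 -2.749 -1.147
v -0.8 -2.734 -0.722
v -0.899 -2.904 -0.189
v -0.682 -3.194 0.249
v -0.232 -3.493 0.425
f 2 1 4
f 2 4 3
f 4 1 5
f 4 5 3
f 5 1 6
f 5 6 3
f 6 1 7
f 6 7 3
f 7 1 8
f 7 8 3
f 8 1 9
f 8 9 3
f 9 1 10
f 9 10 3
f 10 1 11
f 10 11 3
f 11 1 2
f 11 2 3
f 13 12 16
f 13 16 14
f 14 16 17
f 14 17 15
f 16 12 18
f 16 18 17
f 17 18 19
f 17 19 15
f 18 12 20
f 18 20 19
f 19 20 21
f 19 21 15
f 20 12 22
f 20 22 21
f 21 22 23
f 21 23 15
f 22 12 24
f 22 24 23
f 23 24 25
f 23 25 15
f 24 12 26
f 24 26 25
f 25 26 27
f 25 27 15
f 26 12 28
f 26 28 27
f 27 28 29
f 27 29 15
f 28 12 30
f 28 30 29
f 29 30 31
f 29 31 15
f 30 12 32
f 30 32 31
f 31 32 33
f 31 33 15
f 32 12 34
f 32 34 33
f 33 34 35
f 33 35 15
f 34 12 36
f 34 36 35
f 35 36 37
f 35 37 15
f 36 12 38
f 36 38 37
f 37 38 39
f 37 39 15
f 38 12 40
f 38 40 39
f 39 40 41
f 39 41 15
f 40 12 13
f 40 13 41
f 41 13 14
f 41 14 15
f 43 45 42
f 46 43 42
f 42 45 44
f 44 46 42
f 43 49 45
f 47 43 46
f 47 49 43
f 45 49 44
f 48 46 44
f 44 49 48
f 48 47 46
f 49 47 48
f 51 50 53
f 51 53 52
f 53 50 54
f 53 54 52
f 54 50 55
f 54 55 52
f 55 50 56
f 55 56 52
f 56 50 57
f 56 57 52
f 57 50 58
f 57 58 52
f 58 50 59
f 58 59 52
f 59 50 60
f 59 60 52
f 60 50 61
f 60 61 52
f 61 50 51
f 61 51 52



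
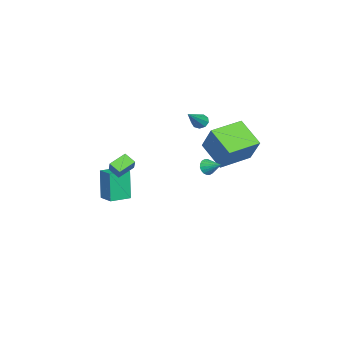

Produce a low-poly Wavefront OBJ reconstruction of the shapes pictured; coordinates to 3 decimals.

v -1.919 -3.041 -3.908
v -2.36 -3.206 -1.8
v -1.151 -2.188 -3.68
v -1.592 -2.353 -1.572
v -0.888 -4.007 -3.768
v -1.329 -4.172 -1.66
v -0.12 -3.154 -3.54
v -0.561 -3.319 -1.432
v -3.907 1.421 2.063
v -3.535 1.479 1.635
v -2.313 1.059 3.397
v -3.599 1.825 1.804
v -3.807 1.981 2.095
v -4.061 1.875 2.371
v -4.244 1.557 2.502
v -4.269 1.175 2.428
v -4.125 0.908 2.184
v -3.879 0.881 1.882
v -3.646 1.107 1.666
v -0.065 -3.212 -0.756
v -0.959 -2.521 -0.27
v 0.228 -2.516 -1.207
v -0.666 -1.825 -0.721
v 0.626 -2.935 0.121
v -0.268 -2.244 0.607
v 0.919 -2.239 -0.33
v 0.025 -1.548 0.156
v -1.368 2.178 1.371
v -0.449 2.949 3.167
v -2.996 3.628 1.582
v -2.076 4.399 3.378
v -0.284 3.561 0.222
v 0.636 4.332 2.018
v -1.911 5.011 0.433
v -0.992 5.782 2.229
v 2.585 3.493 1.756
v 2.861 3.147 2.131
v 3.015 4.407 2.284
v 3.034 3.175 1.94
v 3.117 3.267 1.714
v 3.095 3.403 1.496
v 2.972 3.557 1.329
v 2.772 3.698 1.247
v 2.535 3.799 1.266
v 2.308 3.839 1.382
v 2.135 3.81 1.573
v 2.052 3.719 1.799
v 2.074 3.583 2.017
v 2.198 3.429 2.184
v 2.398 3.287 2.266
v 2.634 3.187 2.247
f 2 4 1
f 5 2 1
f 1 4 3
f 3 5 1
f 2 8 4
f 6 2 5
f 6 8 2
f 4 8 3
f 7 5 3
f 3 8 7
f 7 6 5
f 8 6 7
f 10 9 12
f 10 12 11
f 12 9 13
f 12 13 11
f 13 9 14
f 13 14 11
f 14 9 15
f 14 15 11
f 15 9 16
f 15 16 11
f 16 9 17
f 16 17 11
f 17 9 18
f 17 18 11
f 18 9 19
f 18 19 11
f 19 9 10
f 19 10 11
f 21 23 20
f 24 21 20
f 20 23 22
f 22 24 20
f 21 27 23
f 25 21 24
f 25 27 21
f 23 27 22
f 26 24 22
f 22 27 26
f 26 25 24
f 27 25 26
f 29 31 28
f 32 29 28
f 28 31 30
f 30 32 28
f 29 35 31
f 33 29 32
f 33 35 29
f 31 35 30
f 34 32 30
f 30 35 34
f 34 33 32
f 35 33 34
f 37 36 39
f 37 39 38
f 39 36 40
f 39 40 38
f 40 36 41
f 40 41 38
f 41 36 42
f 41 42 38
f 42 36 43
f 42 43 38
f 43 36 44
f 43 44 38
f 44 36 45
f 44 45 38
f 45 36 46
f 45 46 38
f 46 36 47
f 46 47 38
f 47 36 48
f 47 48 38
f 48 36 49
f 48 49 38
f 49 36 50
f 49 50 38
f 50 36 51
f 50 51 38
f 51 36 37
f 51 37 38

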